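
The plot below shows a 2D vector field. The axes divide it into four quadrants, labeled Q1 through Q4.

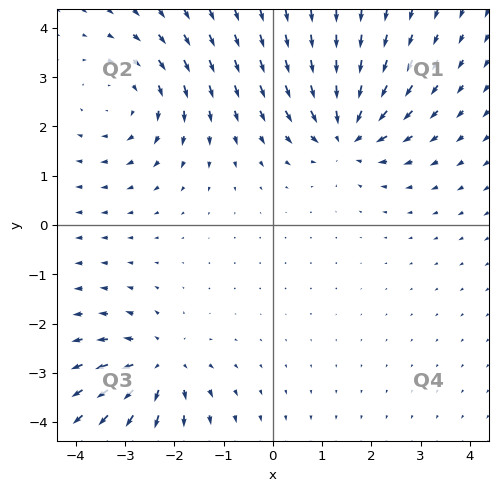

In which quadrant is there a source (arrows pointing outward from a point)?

The source sits at approximately (-2.3, -2.9), which lies in quadrant Q3. The divergence there is about +4, positive as expected for a source.

Q3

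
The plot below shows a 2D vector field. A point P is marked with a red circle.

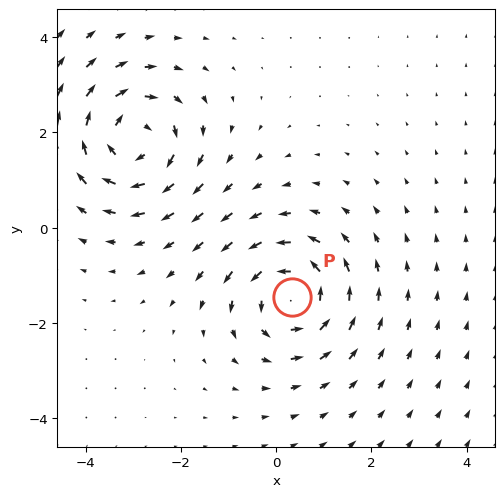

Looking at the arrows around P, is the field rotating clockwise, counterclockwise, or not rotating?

counterclockwise

Near P at (0.3, -1.5) the arrows circulate counterclockwise. The curl (z-component) there is about +3; positive curl means counterclockwise rotation.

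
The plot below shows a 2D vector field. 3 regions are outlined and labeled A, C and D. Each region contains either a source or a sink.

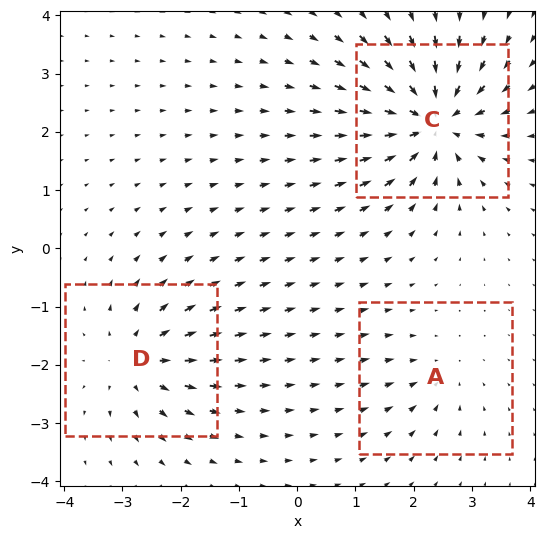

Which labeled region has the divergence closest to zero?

A

Divergence at each region's feature centre — A: about -2, C: about -6, D: about +4. Region A is closest to zero.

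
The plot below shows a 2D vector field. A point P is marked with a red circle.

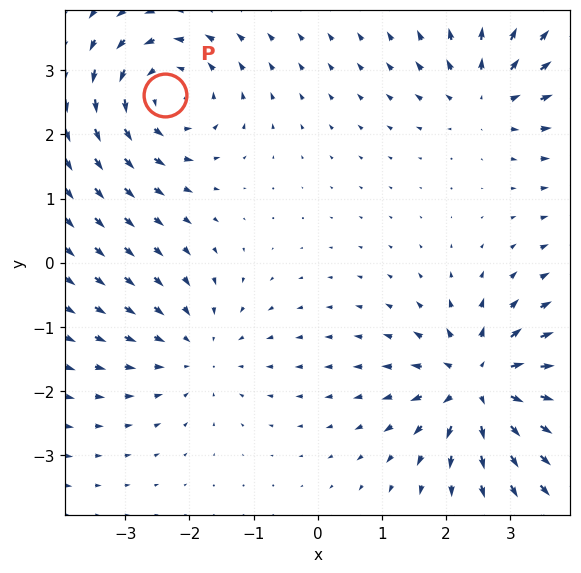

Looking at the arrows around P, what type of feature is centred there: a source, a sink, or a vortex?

At P (-2.4, 2.6) the arrows circulate counterclockwise. Divergence ≈0, curl about +4 — near-zero divergence with nonzero curl is a vortex.

vortex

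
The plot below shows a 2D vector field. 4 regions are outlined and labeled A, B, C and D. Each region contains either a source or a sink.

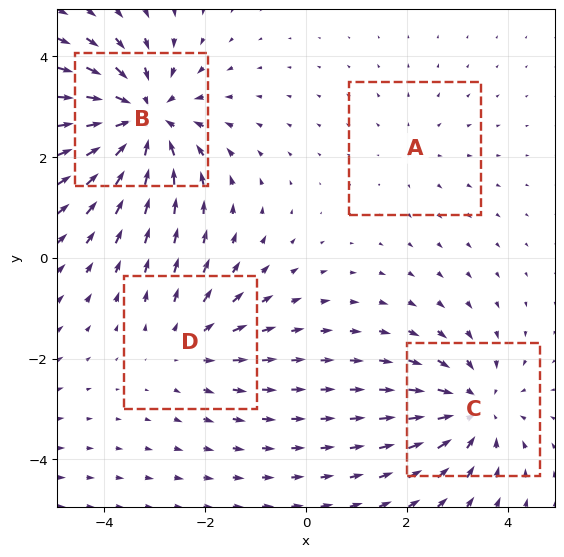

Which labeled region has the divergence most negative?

Divergence at each region's feature centre — A: about +2, B: about -6, C: about -4, D: about +3. Region B is most negative.

B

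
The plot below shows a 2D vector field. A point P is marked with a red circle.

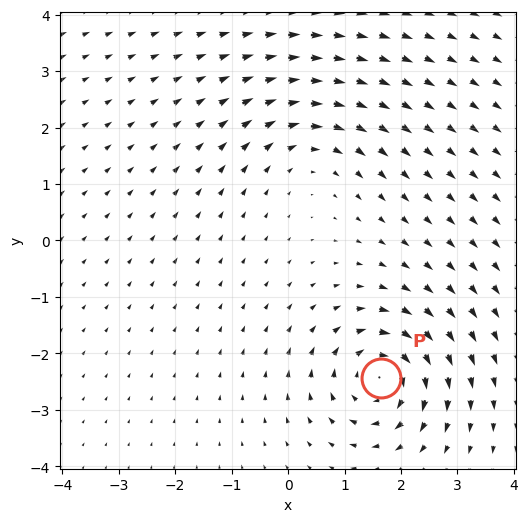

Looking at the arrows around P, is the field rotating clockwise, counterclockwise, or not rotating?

Near P at (1.6, -2.4) the arrows circulate clockwise. The curl (z-component) there is about -5; negative curl means clockwise rotation.

clockwise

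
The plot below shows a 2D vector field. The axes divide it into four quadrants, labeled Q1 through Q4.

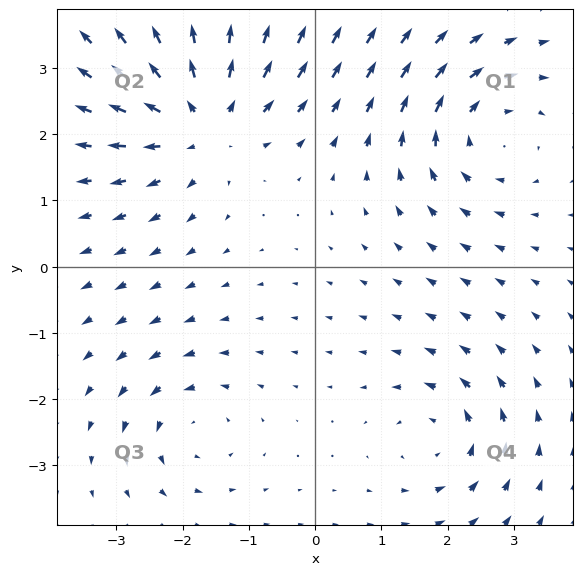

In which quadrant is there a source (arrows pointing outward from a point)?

The source sits at approximately (-1.7, 2.2), which lies in quadrant Q2. The divergence there is about +5, positive as expected for a source.

Q2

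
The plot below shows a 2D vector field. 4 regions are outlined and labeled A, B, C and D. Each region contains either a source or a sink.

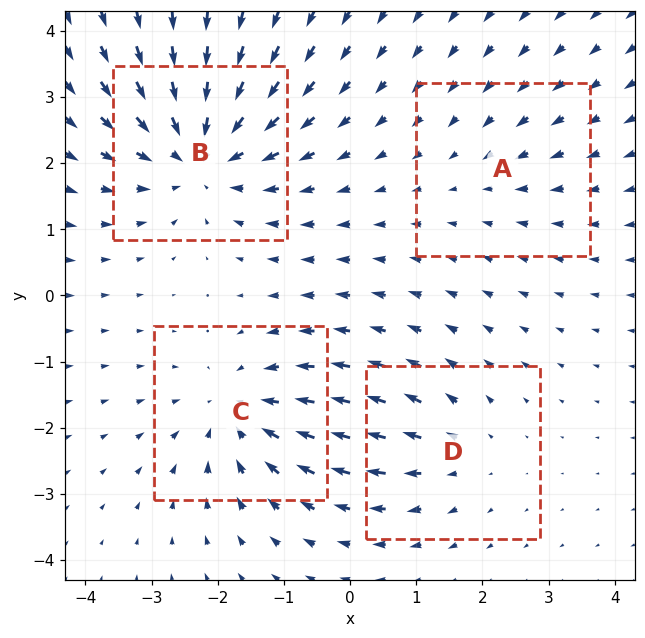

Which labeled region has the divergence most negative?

B

Divergence at each region's feature centre — A: about -2, B: about -6, C: about -5, D: about +3. Region B is most negative.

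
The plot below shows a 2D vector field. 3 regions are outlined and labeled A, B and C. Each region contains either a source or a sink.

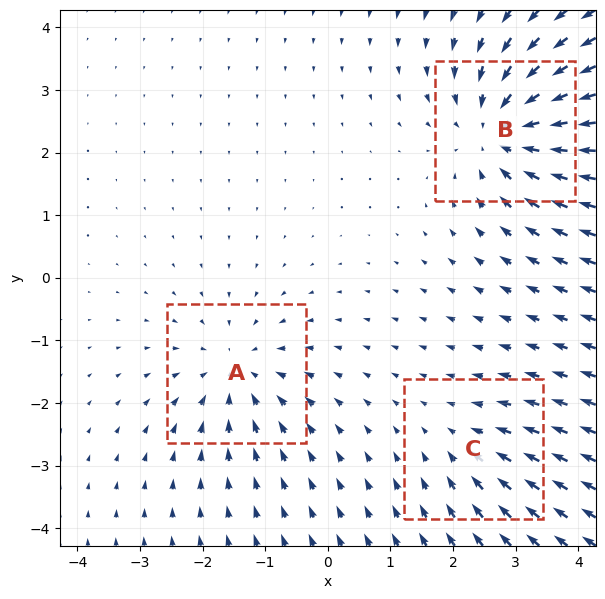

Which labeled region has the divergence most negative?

Divergence at each region's feature centre — A: about -3, B: about -5, C: about -2. Region B is most negative.

B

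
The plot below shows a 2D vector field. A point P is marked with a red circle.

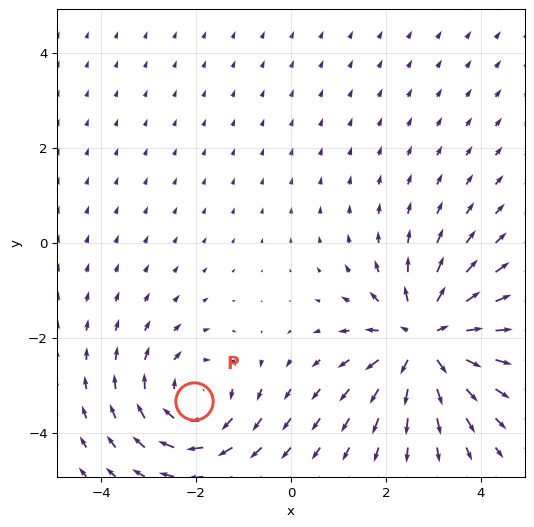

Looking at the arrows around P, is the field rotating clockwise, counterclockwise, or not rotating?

Near P at (-2.0, -3.3) the arrows circulate clockwise. The curl (z-component) there is about -3; negative curl means clockwise rotation.

clockwise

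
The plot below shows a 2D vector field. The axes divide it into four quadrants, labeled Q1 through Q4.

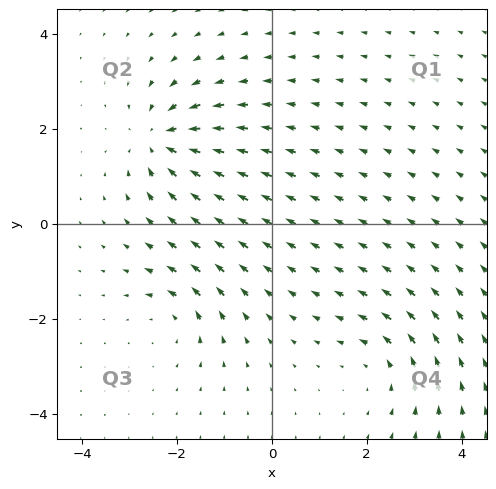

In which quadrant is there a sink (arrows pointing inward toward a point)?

The sink sits at approximately (-2.3, 1.8), which lies in quadrant Q2. The divergence there is about -6, negative as expected for a sink.

Q2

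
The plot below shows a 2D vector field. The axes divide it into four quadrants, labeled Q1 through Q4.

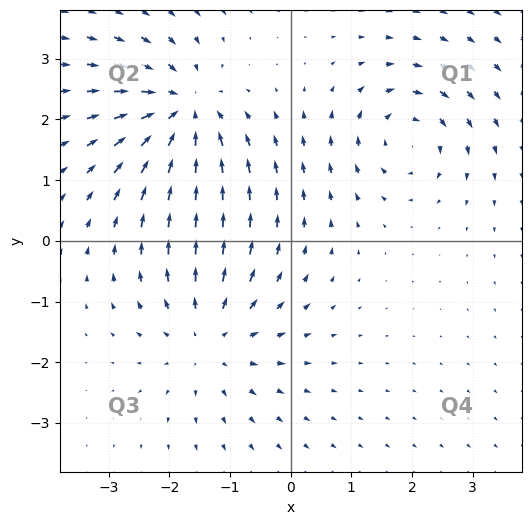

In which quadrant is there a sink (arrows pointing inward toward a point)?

Q2

The sink sits at approximately (-1.8, 2.1), which lies in quadrant Q2. The divergence there is about -5, negative as expected for a sink.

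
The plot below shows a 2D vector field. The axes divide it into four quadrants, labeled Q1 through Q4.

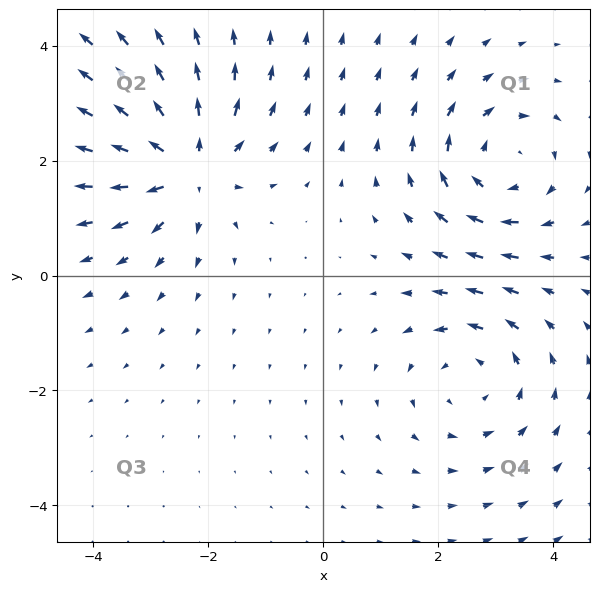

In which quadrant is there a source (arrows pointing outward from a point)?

Q2

The source sits at approximately (-2.4, 1.9), which lies in quadrant Q2. The divergence there is about +6, positive as expected for a source.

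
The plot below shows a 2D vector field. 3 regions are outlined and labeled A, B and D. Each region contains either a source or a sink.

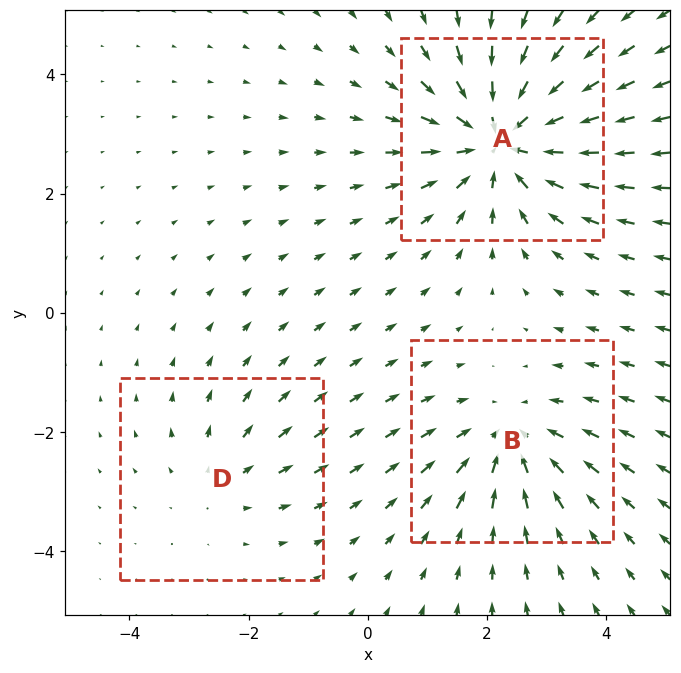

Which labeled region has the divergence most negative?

A

Divergence at each region's feature centre — A: about -4, B: about -3, D: about +2. Region A is most negative.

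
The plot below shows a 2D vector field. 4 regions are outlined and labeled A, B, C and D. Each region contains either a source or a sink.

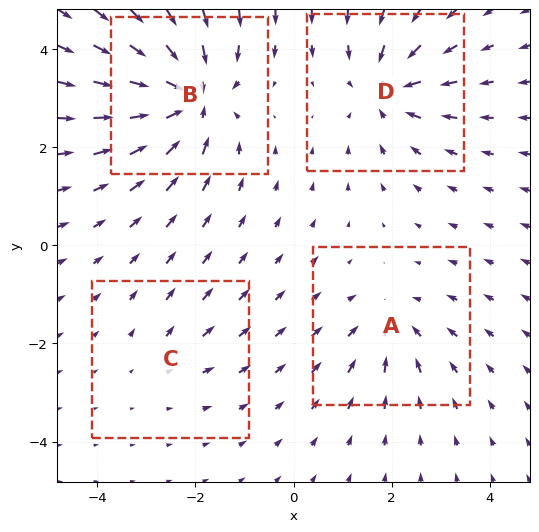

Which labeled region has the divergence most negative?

B

Divergence at each region's feature centre — A: about -4, B: about -7, C: about +2, D: about -5. Region B is most negative.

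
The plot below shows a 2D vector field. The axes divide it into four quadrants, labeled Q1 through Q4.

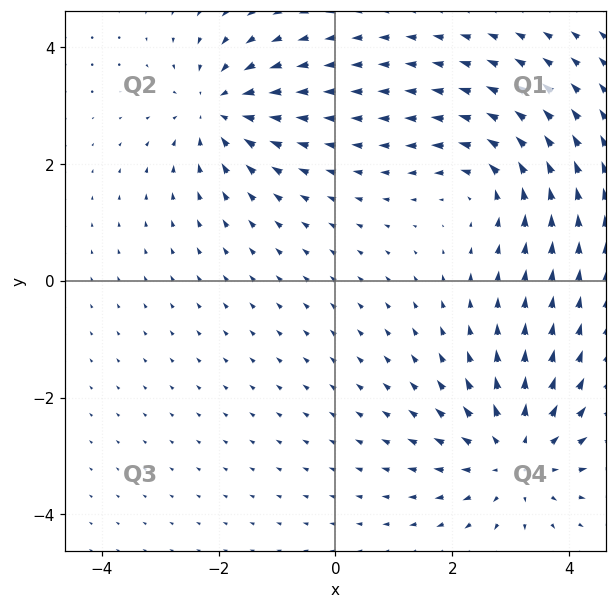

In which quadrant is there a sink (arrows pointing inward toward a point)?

Q2

The sink sits at approximately (-2.0, 2.9), which lies in quadrant Q2. The divergence there is about -4, negative as expected for a sink.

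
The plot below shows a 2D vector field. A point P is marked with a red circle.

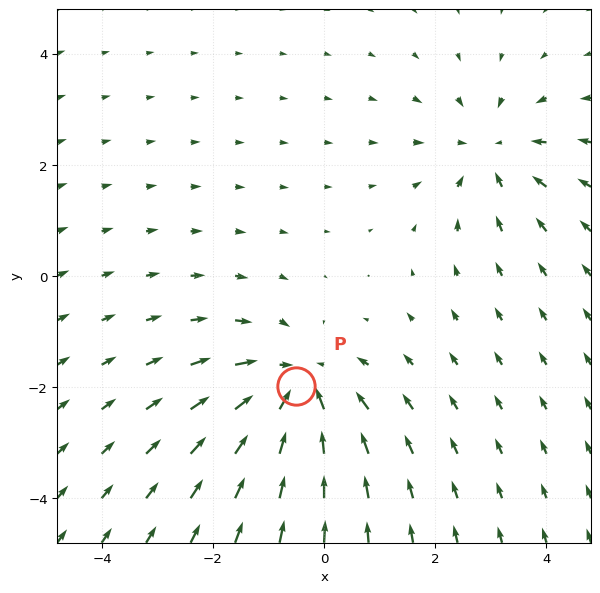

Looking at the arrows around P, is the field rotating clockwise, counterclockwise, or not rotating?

Near P at (-0.5, -2.0) the arrows show no circulation. The curl there is ≈0.

not rotating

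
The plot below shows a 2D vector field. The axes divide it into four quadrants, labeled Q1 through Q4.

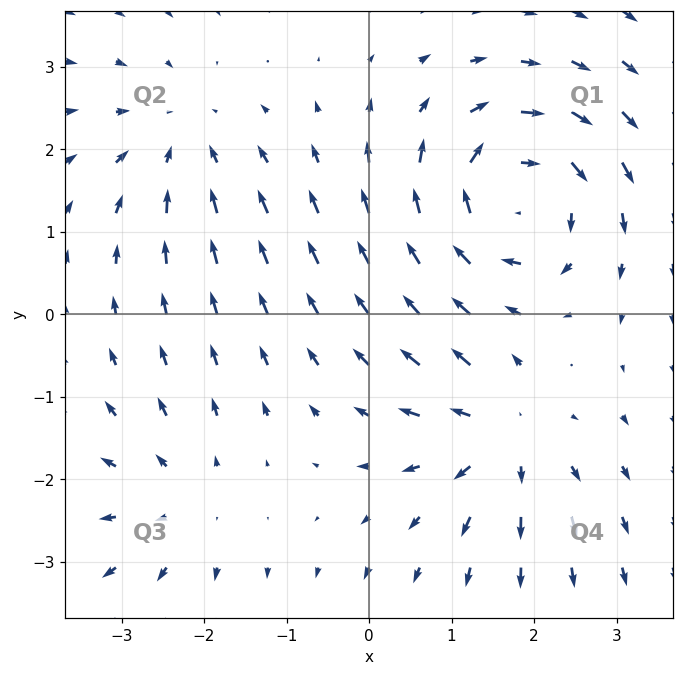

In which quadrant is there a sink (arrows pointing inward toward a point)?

The sink sits at approximately (-2.3, 2.1), which lies in quadrant Q2. The divergence there is about -3, negative as expected for a sink.

Q2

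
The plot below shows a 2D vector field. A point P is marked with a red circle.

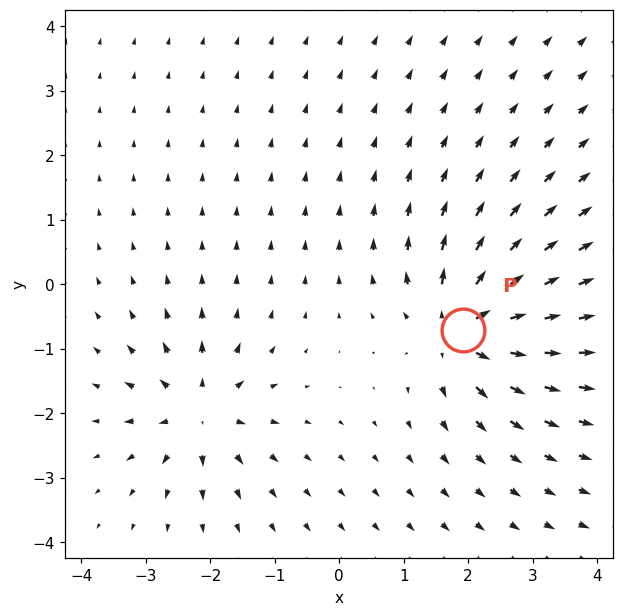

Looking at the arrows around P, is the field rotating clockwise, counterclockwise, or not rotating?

Near P at (1.9, -0.7) the arrows show no circulation. The curl there is ≈0.

not rotating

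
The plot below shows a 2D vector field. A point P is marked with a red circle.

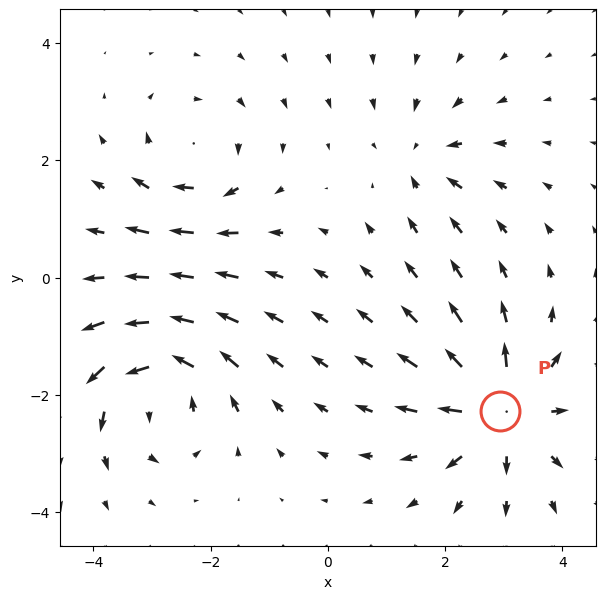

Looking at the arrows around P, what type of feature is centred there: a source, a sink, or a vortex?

source

At P (2.9, -2.3) the arrows spread outward. Divergence about +6, curl ≈0 — positive divergence with near-zero curl is a source.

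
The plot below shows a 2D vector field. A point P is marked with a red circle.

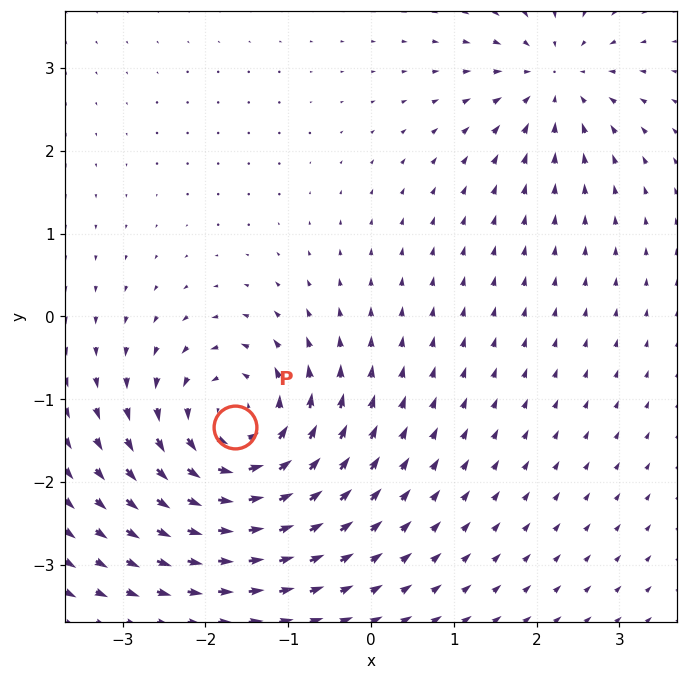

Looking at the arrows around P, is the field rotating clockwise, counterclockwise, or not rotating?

counterclockwise

Near P at (-1.6, -1.3) the arrows circulate counterclockwise. The curl (z-component) there is about +6; positive curl means counterclockwise rotation.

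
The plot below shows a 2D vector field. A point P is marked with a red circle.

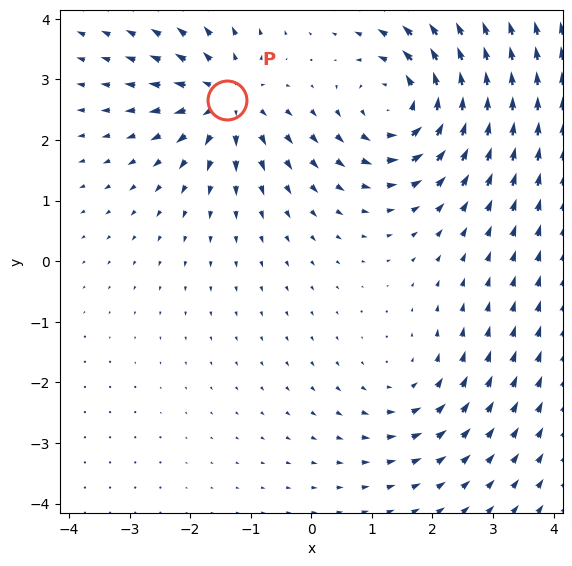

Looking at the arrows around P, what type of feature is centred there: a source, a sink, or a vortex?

At P (-1.4, 2.7) the arrows spread outward. Divergence about +4, curl ≈0 — positive divergence with near-zero curl is a source.

source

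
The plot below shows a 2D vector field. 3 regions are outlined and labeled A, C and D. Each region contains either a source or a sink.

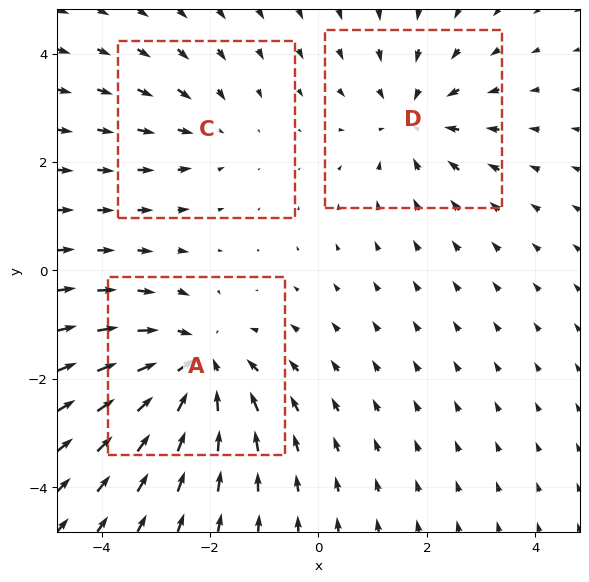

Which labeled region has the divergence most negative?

A

Divergence at each region's feature centre — A: about -4, C: about -2, D: about -3. Region A is most negative.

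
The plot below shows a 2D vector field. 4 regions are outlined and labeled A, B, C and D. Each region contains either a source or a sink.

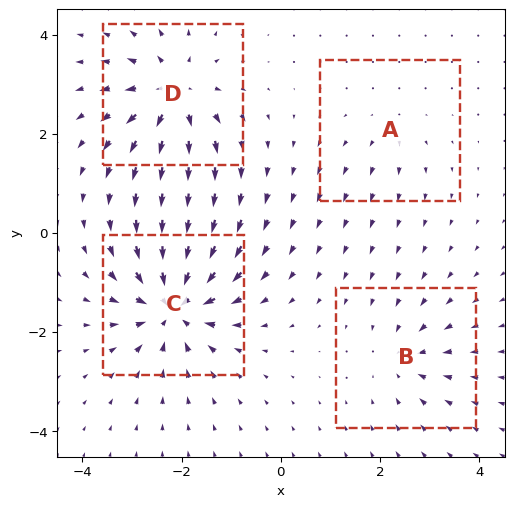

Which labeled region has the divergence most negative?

Divergence at each region's feature centre — A: about +2, B: about -4, C: about -8, D: about +6. Region C is most negative.

C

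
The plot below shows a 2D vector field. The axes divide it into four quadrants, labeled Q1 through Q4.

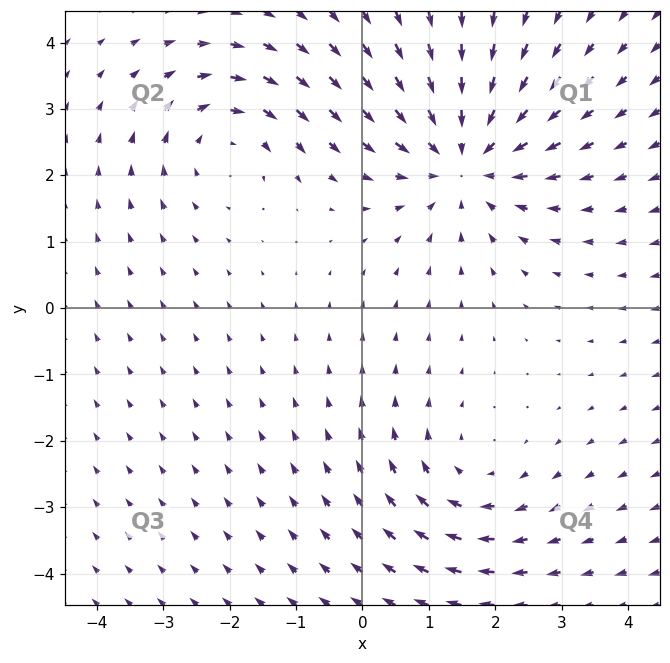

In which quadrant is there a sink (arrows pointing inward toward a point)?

The sink sits at approximately (1.5, 2.3), which lies in quadrant Q1. The divergence there is about -4, negative as expected for a sink.

Q1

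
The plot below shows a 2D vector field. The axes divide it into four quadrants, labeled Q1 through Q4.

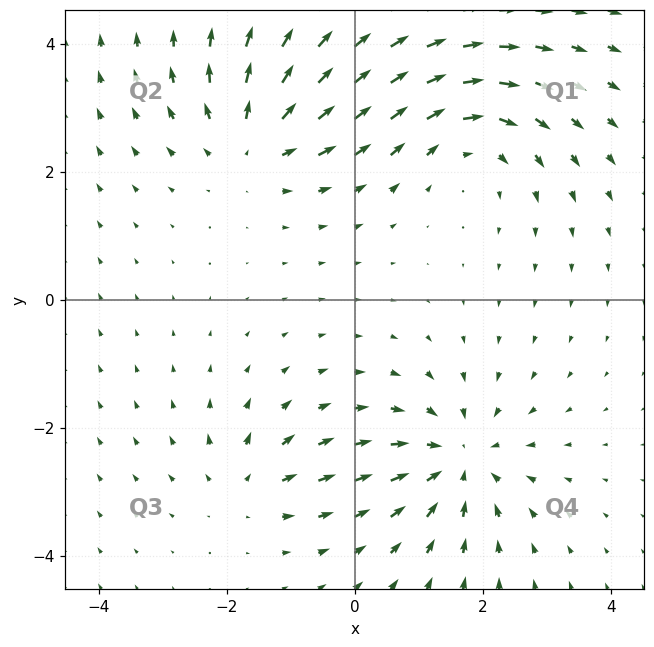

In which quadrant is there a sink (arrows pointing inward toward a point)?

Q4

The sink sits at approximately (1.6, -2.5), which lies in quadrant Q4. The divergence there is about -5, negative as expected for a sink.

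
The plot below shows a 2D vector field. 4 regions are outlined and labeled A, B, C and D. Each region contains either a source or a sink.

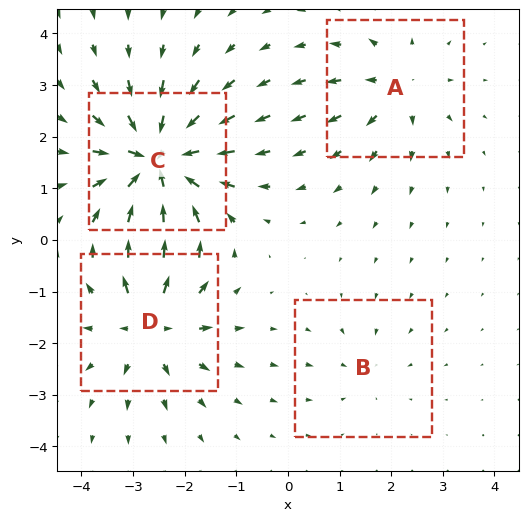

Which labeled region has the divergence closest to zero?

B

Divergence at each region's feature centre — A: about +4, B: about -2, C: about -9, D: about +6. Region B is closest to zero.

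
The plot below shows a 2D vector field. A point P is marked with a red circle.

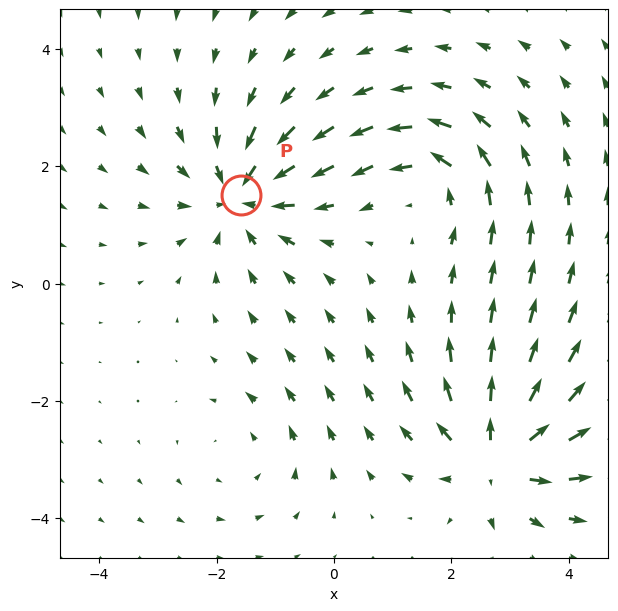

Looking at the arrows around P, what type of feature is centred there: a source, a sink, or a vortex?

sink

At P (-1.6, 1.5) the arrows converge inward. Divergence about -5, curl ≈0 — negative divergence with near-zero curl is a sink.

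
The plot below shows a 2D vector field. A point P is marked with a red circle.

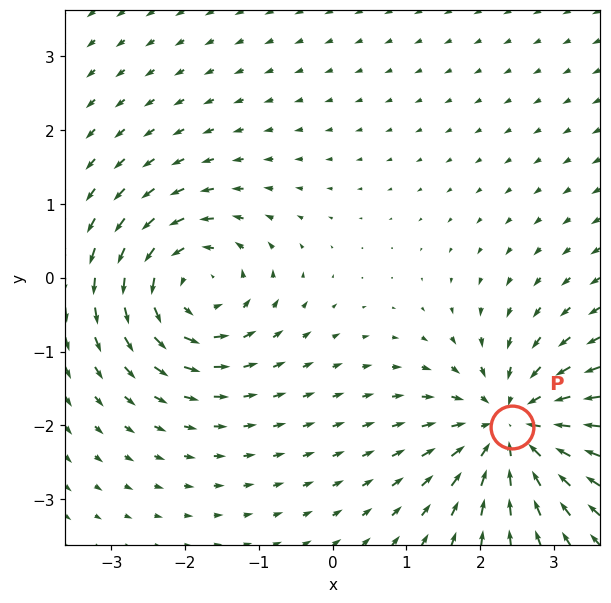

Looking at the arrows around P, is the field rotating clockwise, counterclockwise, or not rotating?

not rotating

Near P at (2.4, -2.0) the arrows show no circulation. The curl there is ≈0.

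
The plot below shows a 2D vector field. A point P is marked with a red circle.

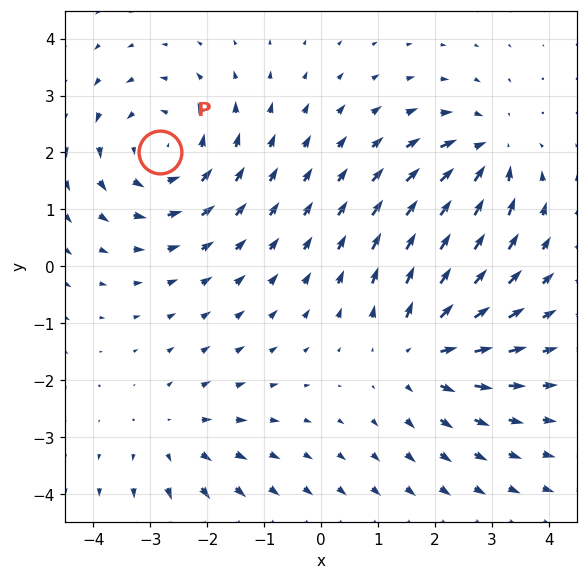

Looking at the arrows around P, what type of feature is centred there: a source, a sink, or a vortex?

vortex

At P (-2.8, 2.0) the arrows circulate counterclockwise. Divergence ≈0, curl about +4 — near-zero divergence with nonzero curl is a vortex.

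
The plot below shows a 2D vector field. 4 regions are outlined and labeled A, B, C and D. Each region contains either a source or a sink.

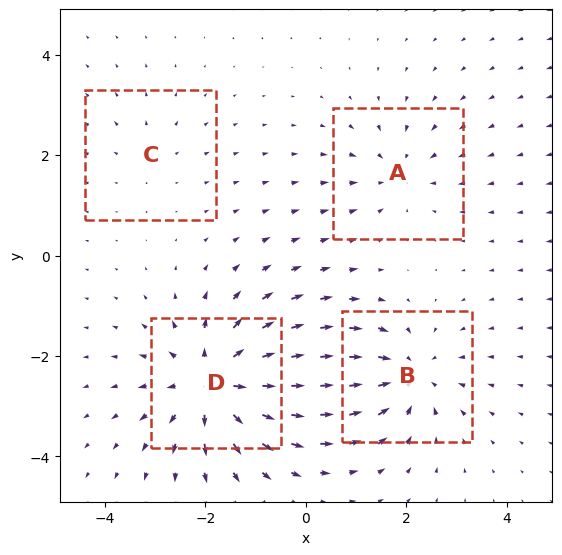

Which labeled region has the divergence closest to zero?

C

Divergence at each region's feature centre — A: about -3, B: about -5, C: about +2, D: about +7. Region C is closest to zero.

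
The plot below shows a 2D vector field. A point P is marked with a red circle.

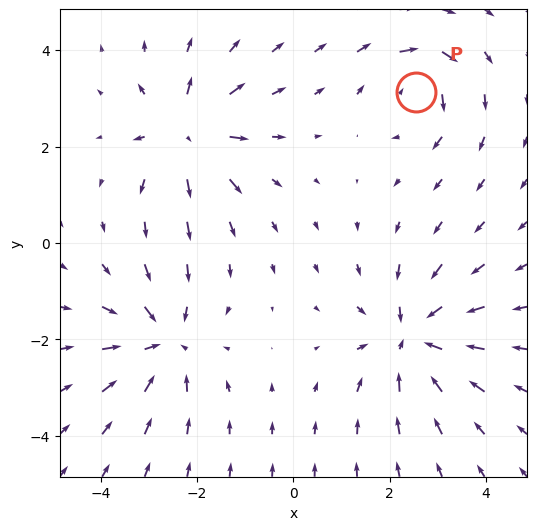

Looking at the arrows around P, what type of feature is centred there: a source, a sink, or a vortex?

vortex

At P (2.5, 3.1) the arrows circulate clockwise. Divergence ≈0, curl about -5 — near-zero divergence with nonzero curl is a vortex.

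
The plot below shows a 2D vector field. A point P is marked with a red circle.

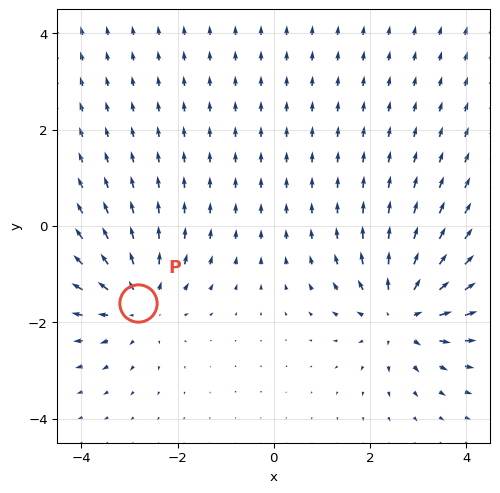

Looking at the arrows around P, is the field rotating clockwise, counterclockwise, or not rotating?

not rotating

Near P at (-2.8, -1.6) the arrows show no circulation. The curl there is ≈0.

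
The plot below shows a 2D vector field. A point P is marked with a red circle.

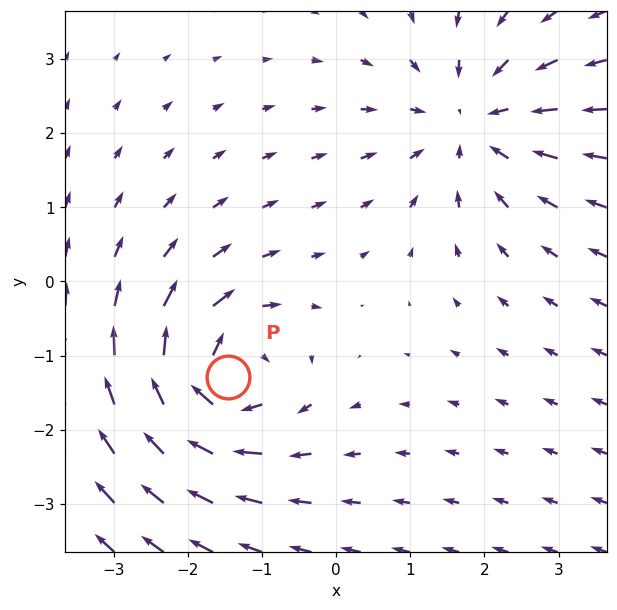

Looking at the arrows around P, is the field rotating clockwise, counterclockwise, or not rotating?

Near P at (-1.5, -1.3) the arrows circulate clockwise. The curl (z-component) there is about -6; negative curl means clockwise rotation.

clockwise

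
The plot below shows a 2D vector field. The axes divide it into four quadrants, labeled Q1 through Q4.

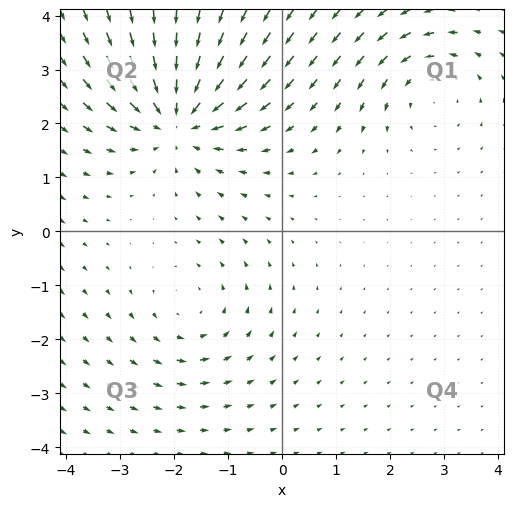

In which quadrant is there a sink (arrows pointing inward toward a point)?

The sink sits at approximately (-1.9, 2.1), which lies in quadrant Q2. The divergence there is about -5, negative as expected for a sink.

Q2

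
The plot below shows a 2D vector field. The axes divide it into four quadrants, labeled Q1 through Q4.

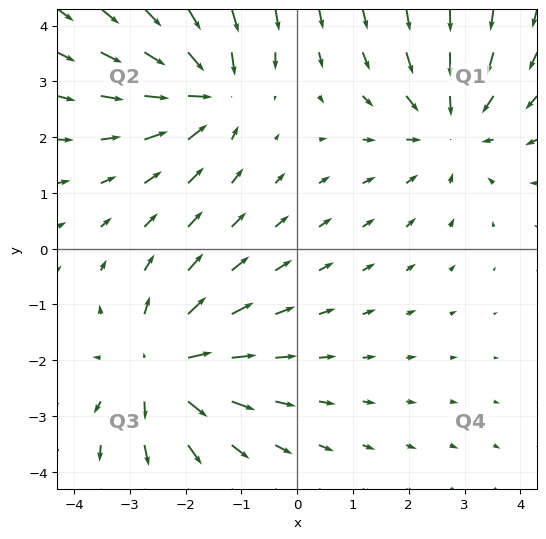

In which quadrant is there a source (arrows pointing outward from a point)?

Q3

The source sits at approximately (-2.4, -2.2), which lies in quadrant Q3. The divergence there is about +4, positive as expected for a source.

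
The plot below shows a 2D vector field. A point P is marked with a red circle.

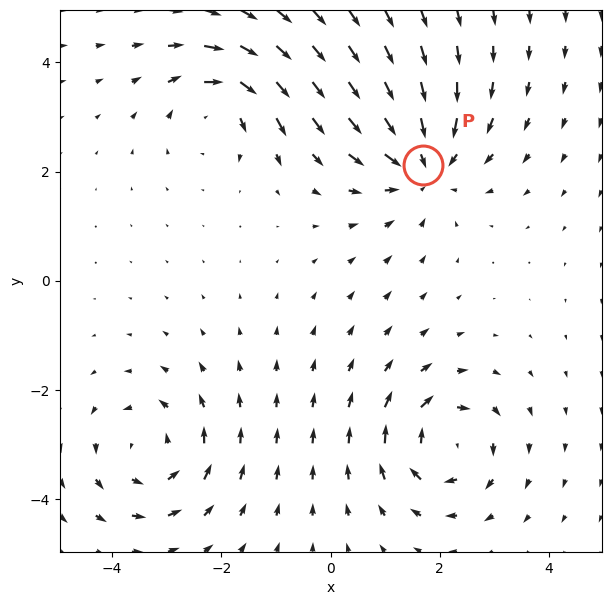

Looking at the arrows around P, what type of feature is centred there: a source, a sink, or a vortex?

At P (1.7, 2.1) the arrows converge inward. Divergence about -4, curl ≈0 — negative divergence with near-zero curl is a sink.

sink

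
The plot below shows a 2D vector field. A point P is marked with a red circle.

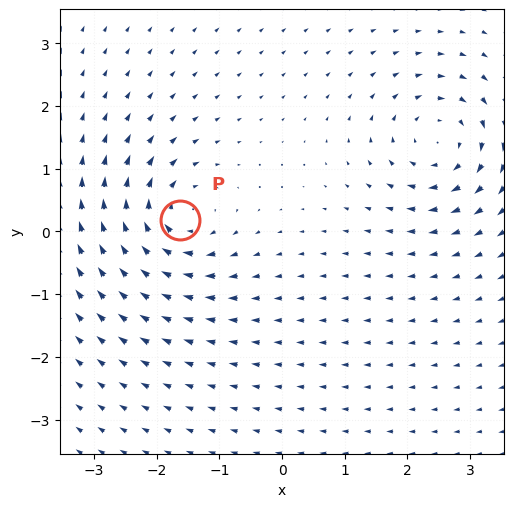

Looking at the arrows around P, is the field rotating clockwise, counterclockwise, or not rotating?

Near P at (-1.6, 0.2) the arrows circulate clockwise. The curl (z-component) there is about -7; negative curl means clockwise rotation.

clockwise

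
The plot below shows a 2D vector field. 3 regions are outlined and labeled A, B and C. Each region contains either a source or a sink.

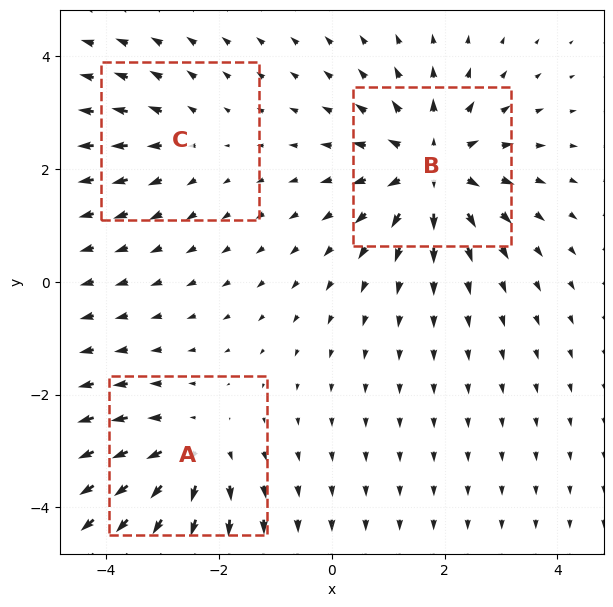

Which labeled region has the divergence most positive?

B

Divergence at each region's feature centre — A: about +3, B: about +5, C: about +2. Region B is most positive.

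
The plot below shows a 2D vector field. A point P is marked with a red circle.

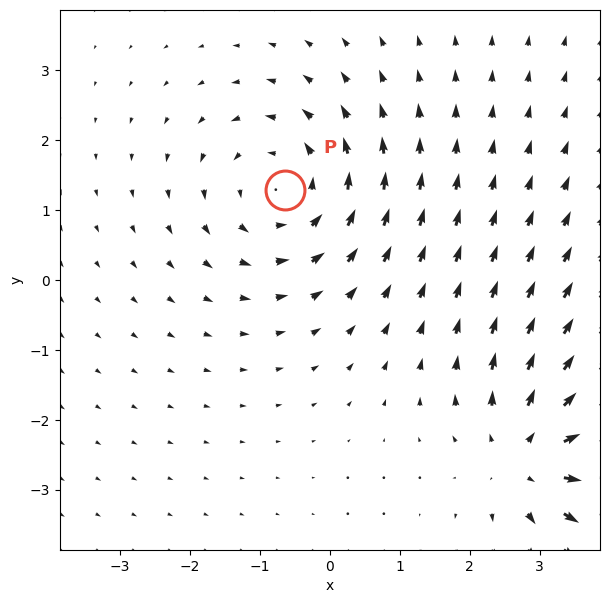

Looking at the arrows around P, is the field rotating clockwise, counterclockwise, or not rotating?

counterclockwise

Near P at (-0.6, 1.3) the arrows circulate counterclockwise. The curl (z-component) there is about +3; positive curl means counterclockwise rotation.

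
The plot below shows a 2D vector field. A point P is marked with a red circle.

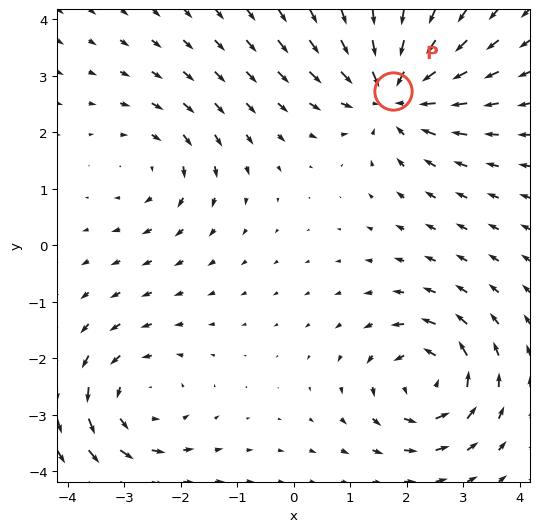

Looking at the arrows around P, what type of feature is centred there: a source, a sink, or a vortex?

sink

At P (1.8, 2.7) the arrows converge inward. Divergence about -5, curl ≈0 — negative divergence with near-zero curl is a sink.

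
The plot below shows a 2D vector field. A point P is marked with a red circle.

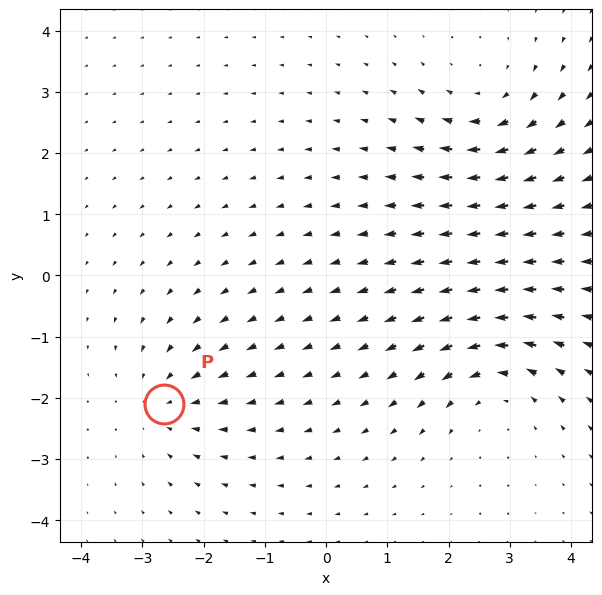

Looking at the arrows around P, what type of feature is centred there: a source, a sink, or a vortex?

At P (-2.7, -2.1) the arrows converge inward. Divergence about -2, curl ≈0 — negative divergence with near-zero curl is a sink.

sink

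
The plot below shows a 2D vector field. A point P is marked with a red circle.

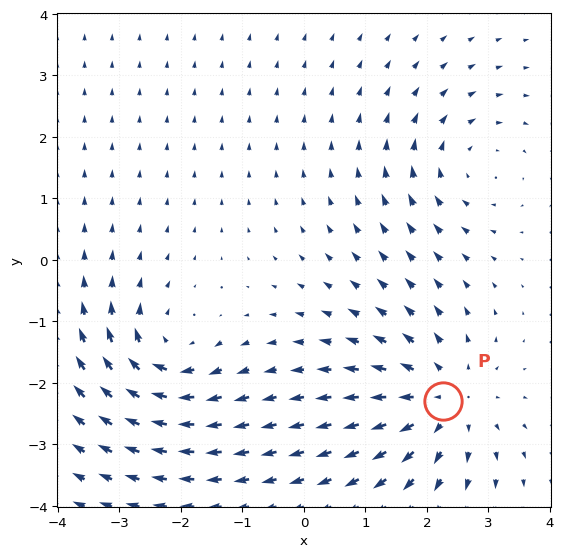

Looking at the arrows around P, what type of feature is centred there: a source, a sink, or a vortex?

source

At P (2.3, -2.3) the arrows spread outward. Divergence about +4, curl ≈0 — positive divergence with near-zero curl is a source.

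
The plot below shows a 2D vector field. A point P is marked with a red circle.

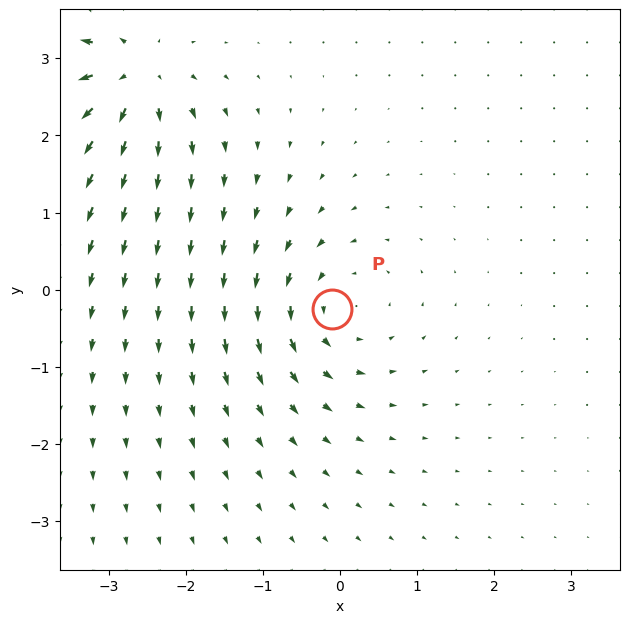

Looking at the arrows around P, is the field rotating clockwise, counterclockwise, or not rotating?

counterclockwise

Near P at (-0.1, -0.3) the arrows circulate counterclockwise. The curl (z-component) there is about +3; positive curl means counterclockwise rotation.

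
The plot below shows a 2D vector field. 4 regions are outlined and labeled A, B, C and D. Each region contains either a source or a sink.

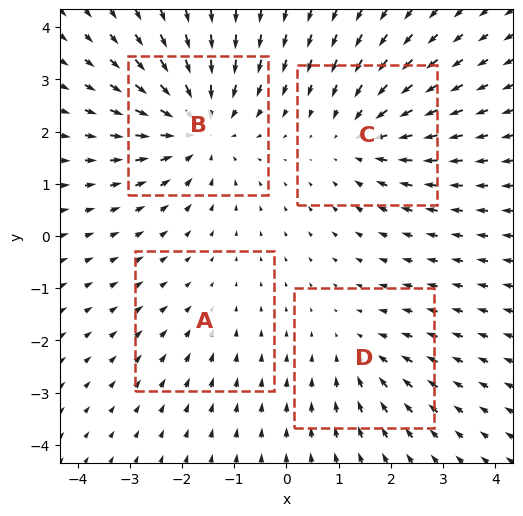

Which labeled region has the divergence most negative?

Divergence at each region's feature centre — A: about -2, B: about -6, C: about -4, D: about -3. Region B is most negative.

B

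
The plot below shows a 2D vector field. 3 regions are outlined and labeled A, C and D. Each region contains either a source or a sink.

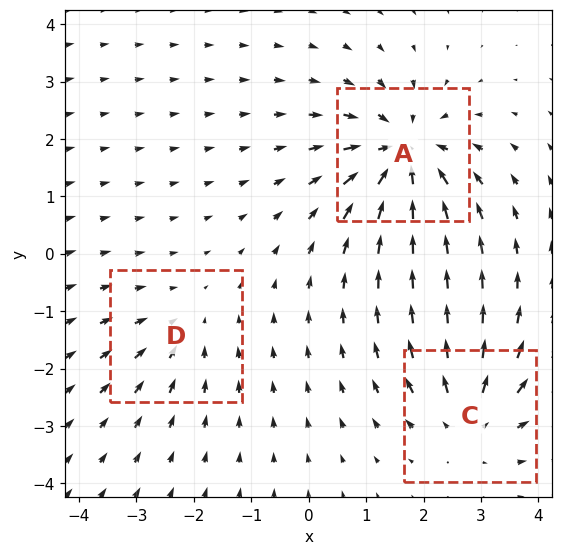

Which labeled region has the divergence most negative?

Divergence at each region's feature centre — A: about -5, C: about +4, D: about -2. Region A is most negative.

A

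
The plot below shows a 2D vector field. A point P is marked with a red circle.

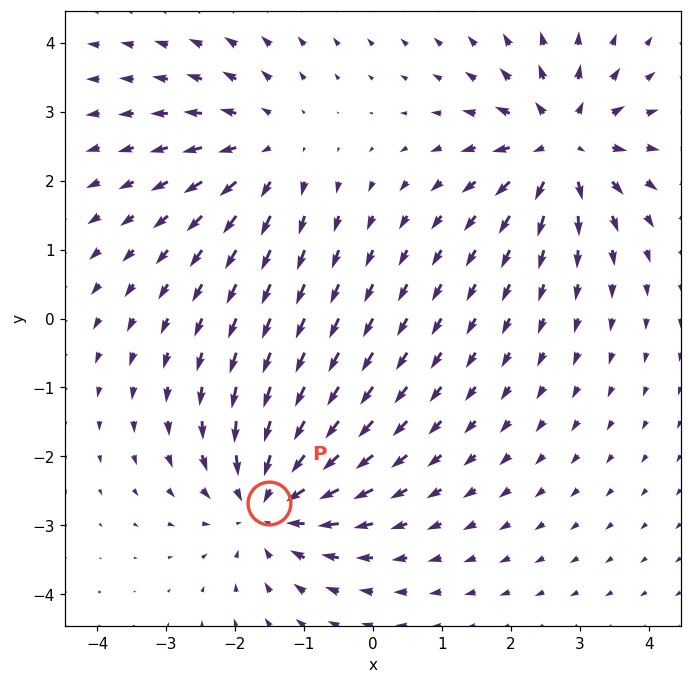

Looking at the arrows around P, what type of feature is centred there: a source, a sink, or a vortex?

At P (-1.5, -2.7) the arrows converge inward. Divergence about -4, curl ≈0 — negative divergence with near-zero curl is a sink.

sink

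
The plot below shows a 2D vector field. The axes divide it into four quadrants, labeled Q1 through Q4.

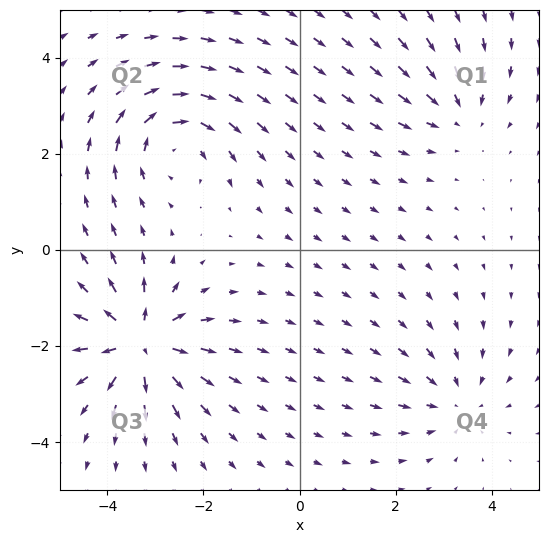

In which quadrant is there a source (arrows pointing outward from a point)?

Q3

The source sits at approximately (-3.3, -1.9), which lies in quadrant Q3. The divergence there is about +7, positive as expected for a source.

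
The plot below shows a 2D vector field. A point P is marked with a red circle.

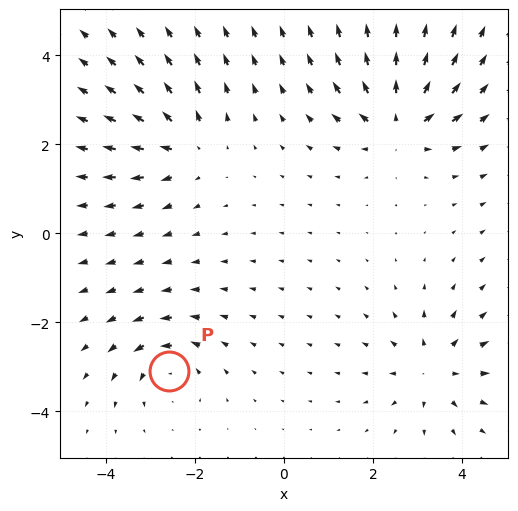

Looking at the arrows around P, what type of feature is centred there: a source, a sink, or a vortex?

vortex

At P (-2.6, -3.1) the arrows circulate counterclockwise. Divergence ≈0, curl about +4 — near-zero divergence with nonzero curl is a vortex.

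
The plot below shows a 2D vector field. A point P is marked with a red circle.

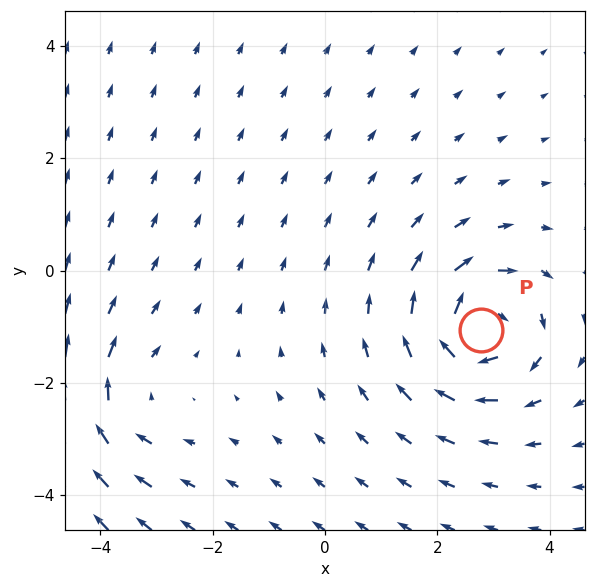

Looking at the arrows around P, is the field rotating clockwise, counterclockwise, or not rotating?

clockwise

Near P at (2.8, -1.1) the arrows circulate clockwise. The curl (z-component) there is about -6; negative curl means clockwise rotation.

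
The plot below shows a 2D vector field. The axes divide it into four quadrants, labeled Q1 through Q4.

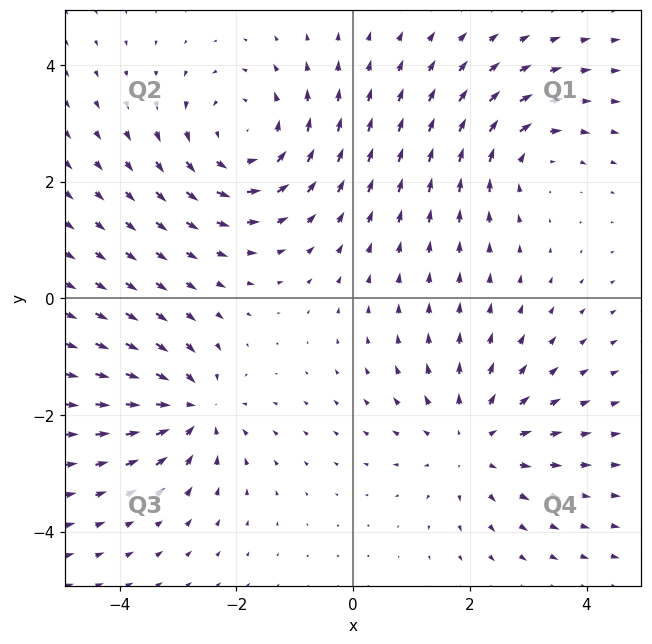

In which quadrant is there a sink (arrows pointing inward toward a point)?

The sink sits at approximately (-2.7, -1.9), which lies in quadrant Q3. The divergence there is about -5, negative as expected for a sink.

Q3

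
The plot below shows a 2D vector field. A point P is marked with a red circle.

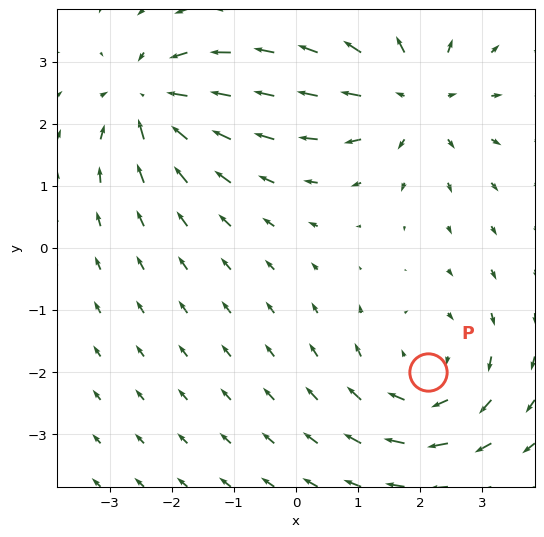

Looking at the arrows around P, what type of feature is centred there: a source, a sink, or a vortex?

vortex

At P (2.1, -2.0) the arrows circulate clockwise. Divergence ≈0, curl about -3 — near-zero divergence with nonzero curl is a vortex.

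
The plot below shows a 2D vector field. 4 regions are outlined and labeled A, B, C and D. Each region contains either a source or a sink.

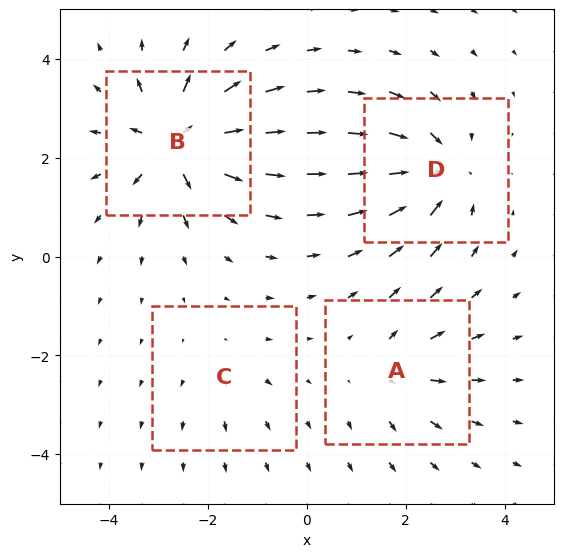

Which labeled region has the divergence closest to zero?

Divergence at each region's feature centre — A: about +4, B: about +8, C: about +2, D: about -6. Region C is closest to zero.

C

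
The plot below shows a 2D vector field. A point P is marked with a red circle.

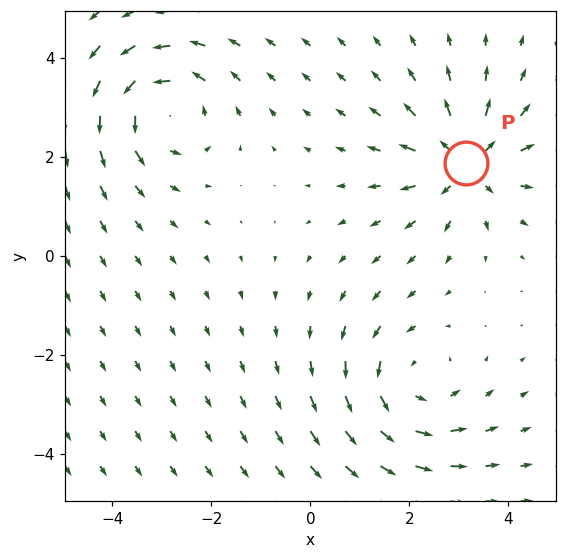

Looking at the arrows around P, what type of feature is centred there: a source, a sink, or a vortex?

source

At P (3.1, 1.9) the arrows spread outward. Divergence about +5, curl ≈0 — positive divergence with near-zero curl is a source.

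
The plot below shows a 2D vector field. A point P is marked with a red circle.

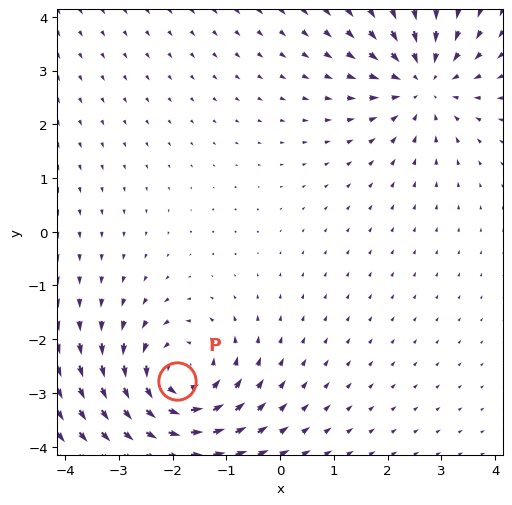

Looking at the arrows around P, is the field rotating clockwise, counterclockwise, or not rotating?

Near P at (-1.9, -2.8) the arrows circulate counterclockwise. The curl (z-component) there is about +5; positive curl means counterclockwise rotation.

counterclockwise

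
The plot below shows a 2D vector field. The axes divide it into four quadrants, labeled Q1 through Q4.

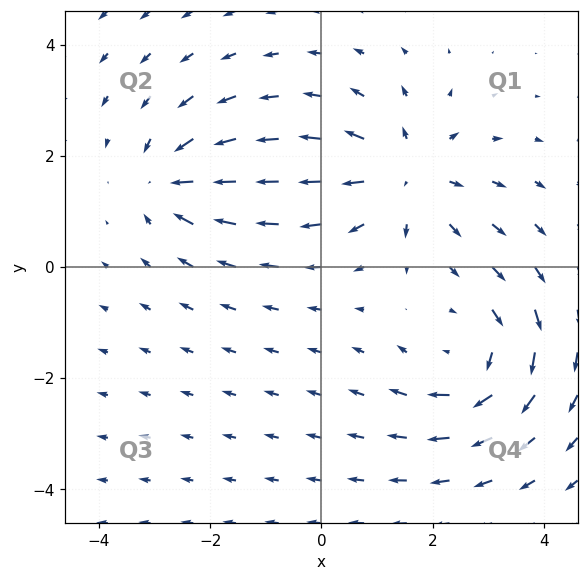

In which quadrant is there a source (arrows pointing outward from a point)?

The source sits at approximately (1.5, 1.7), which lies in quadrant Q1. The divergence there is about +4, positive as expected for a source.

Q1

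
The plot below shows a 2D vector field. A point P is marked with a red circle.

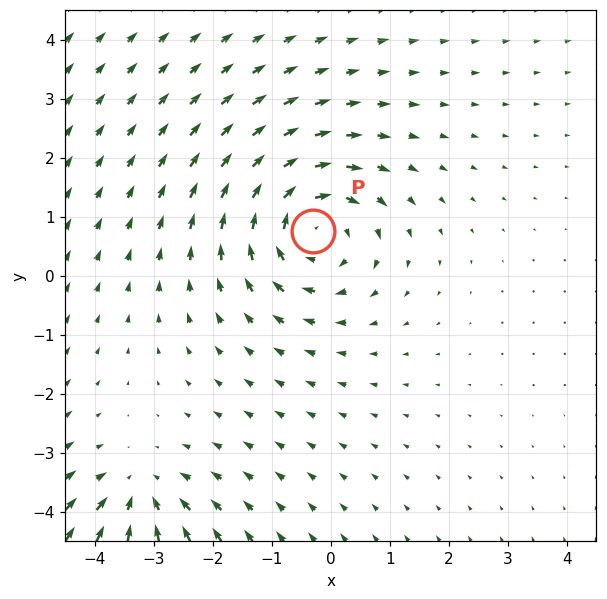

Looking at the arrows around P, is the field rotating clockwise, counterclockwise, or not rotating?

Near P at (-0.3, 0.8) the arrows circulate clockwise. The curl (z-component) there is about -4; negative curl means clockwise rotation.

clockwise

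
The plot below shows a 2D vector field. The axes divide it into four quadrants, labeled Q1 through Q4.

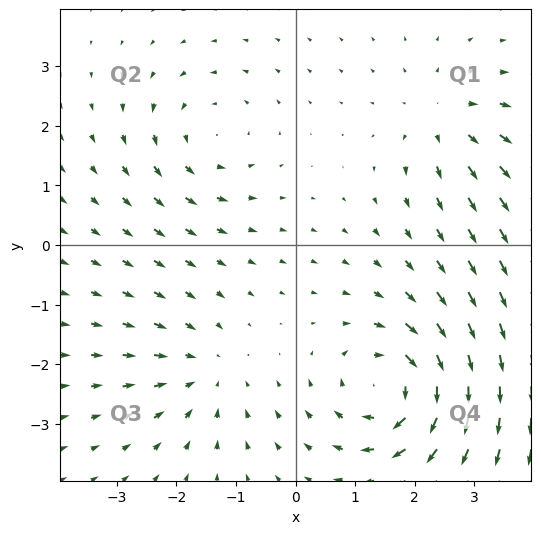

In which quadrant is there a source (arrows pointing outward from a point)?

The source sits at approximately (2.5, 2.1), which lies in quadrant Q1. The divergence there is about +3, positive as expected for a source.

Q1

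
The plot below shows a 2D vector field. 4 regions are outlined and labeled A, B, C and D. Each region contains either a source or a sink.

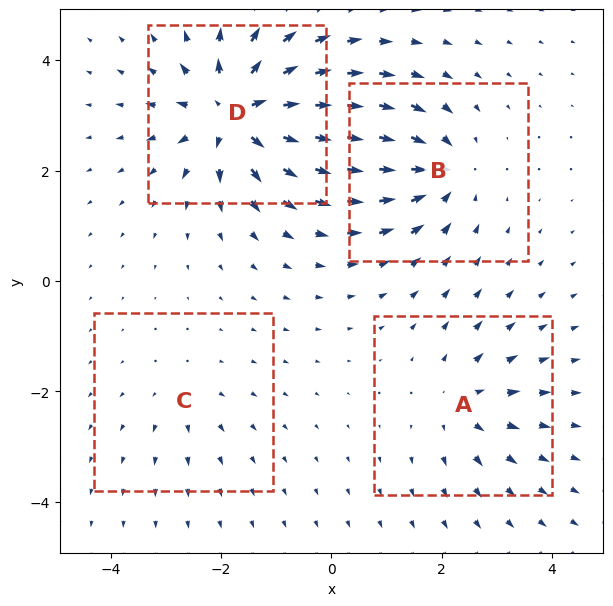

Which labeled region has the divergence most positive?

D

Divergence at each region's feature centre — A: about +4, B: about -5, C: about +2, D: about +9. Region D is most positive.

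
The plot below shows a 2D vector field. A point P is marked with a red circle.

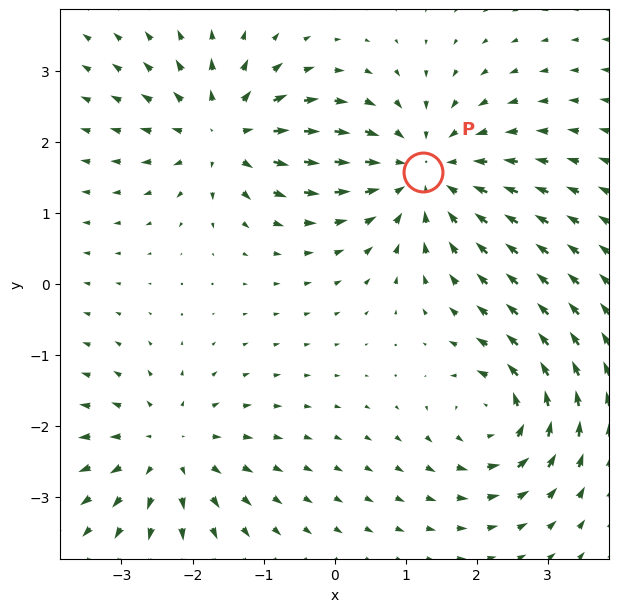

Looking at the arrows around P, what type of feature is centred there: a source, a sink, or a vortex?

At P (1.2, 1.6) the arrows converge inward. Divergence about -4, curl ≈0 — negative divergence with near-zero curl is a sink.

sink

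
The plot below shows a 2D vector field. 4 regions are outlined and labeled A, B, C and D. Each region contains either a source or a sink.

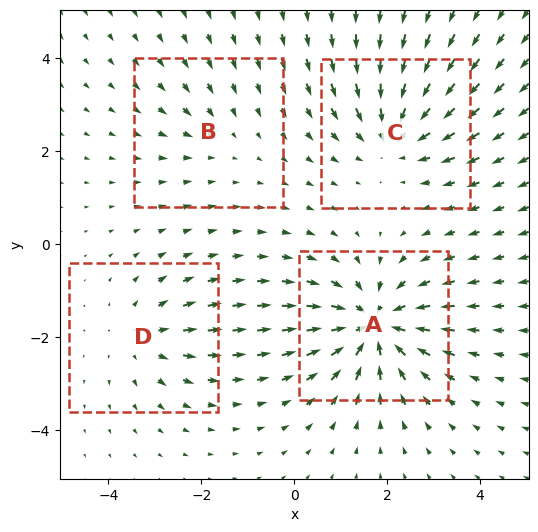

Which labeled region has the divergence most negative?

Divergence at each region's feature centre — A: about -7, B: about -2, C: about -5, D: about +3. Region A is most negative.

A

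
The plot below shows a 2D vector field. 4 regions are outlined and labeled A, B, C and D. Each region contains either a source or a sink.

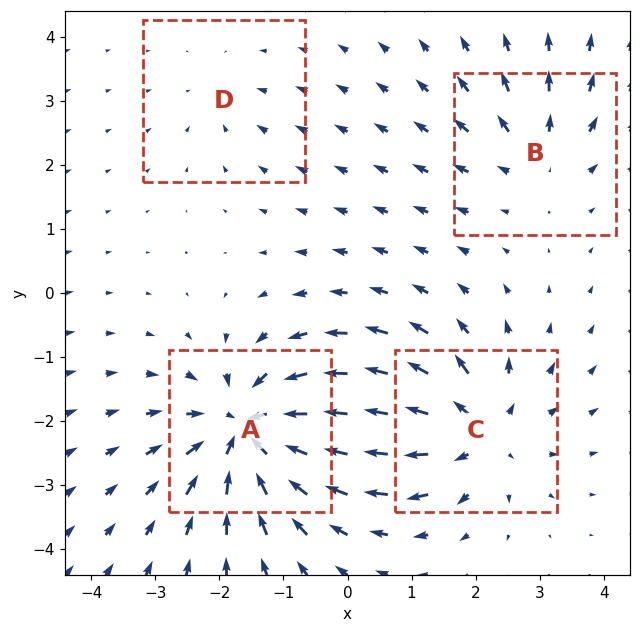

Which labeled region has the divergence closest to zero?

Divergence at each region's feature centre — A: about -7, B: about +3, C: about +5, D: about -2. Region D is closest to zero.

D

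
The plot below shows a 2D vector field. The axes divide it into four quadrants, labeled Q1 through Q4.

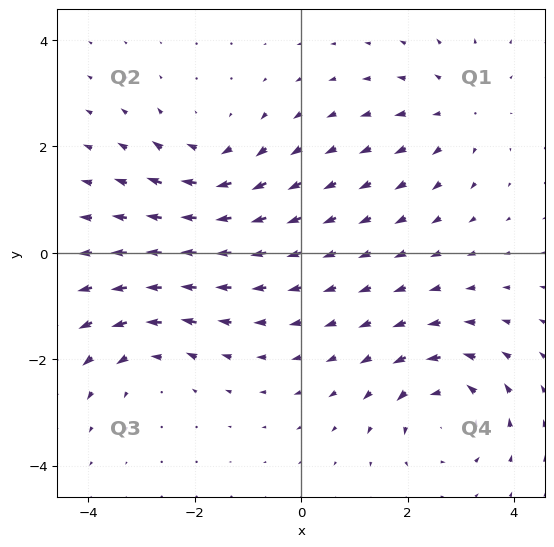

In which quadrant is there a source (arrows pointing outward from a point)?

The source sits at approximately (2.9, 2.6), which lies in quadrant Q1. The divergence there is about +3, positive as expected for a source.

Q1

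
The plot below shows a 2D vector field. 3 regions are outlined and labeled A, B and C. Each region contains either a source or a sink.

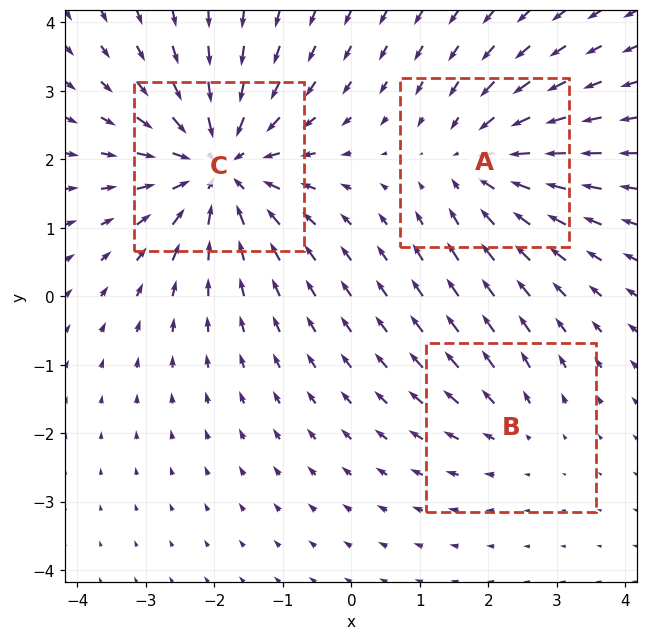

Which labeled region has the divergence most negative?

C

Divergence at each region's feature centre — A: about -3, B: about +2, C: about -5. Region C is most negative.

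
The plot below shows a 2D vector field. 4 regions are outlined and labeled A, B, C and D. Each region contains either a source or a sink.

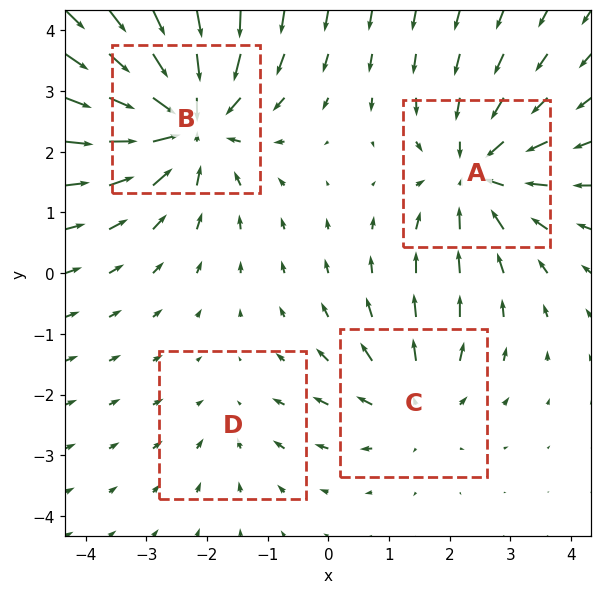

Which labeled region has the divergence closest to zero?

D

Divergence at each region's feature centre — A: about -5, B: about -7, C: about +3, D: about -2. Region D is closest to zero.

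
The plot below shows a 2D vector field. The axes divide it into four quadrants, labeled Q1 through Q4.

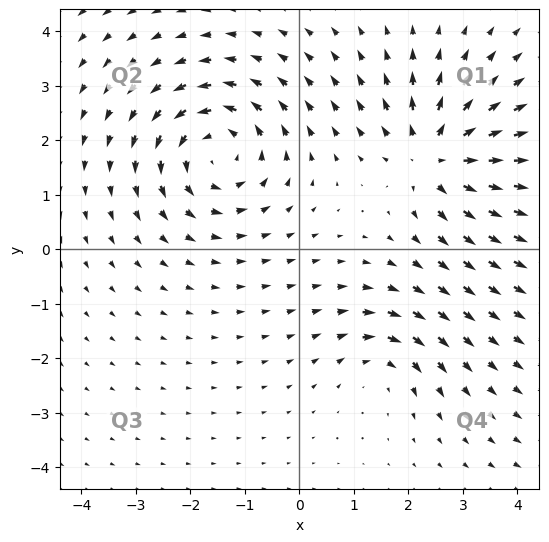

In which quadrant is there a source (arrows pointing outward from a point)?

The source sits at approximately (2.5, 1.7), which lies in quadrant Q1. The divergence there is about +5, positive as expected for a source.

Q1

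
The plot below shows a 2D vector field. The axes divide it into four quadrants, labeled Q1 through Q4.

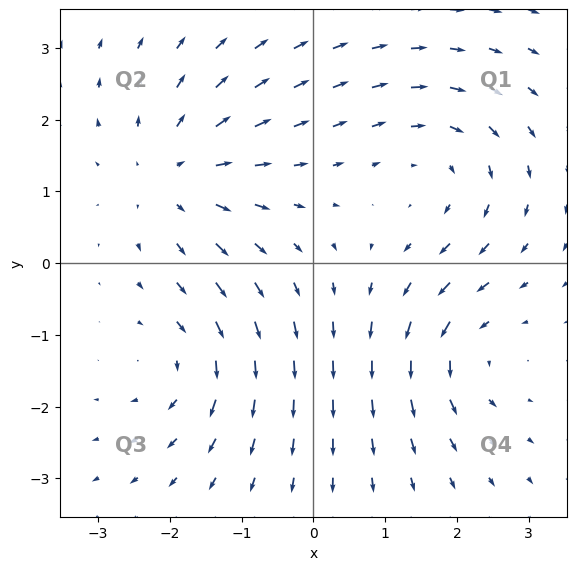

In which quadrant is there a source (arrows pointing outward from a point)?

Q2

The source sits at approximately (-1.9, 1.2), which lies in quadrant Q2. The divergence there is about +4, positive as expected for a source.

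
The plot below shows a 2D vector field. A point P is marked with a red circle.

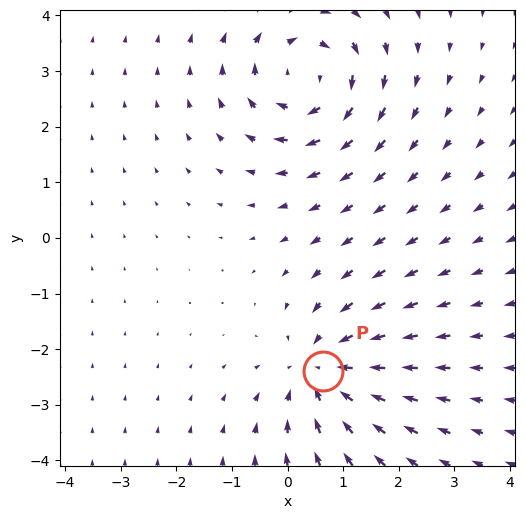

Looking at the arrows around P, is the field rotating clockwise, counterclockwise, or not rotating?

not rotating

Near P at (0.6, -2.4) the arrows show no circulation. The curl there is ≈0.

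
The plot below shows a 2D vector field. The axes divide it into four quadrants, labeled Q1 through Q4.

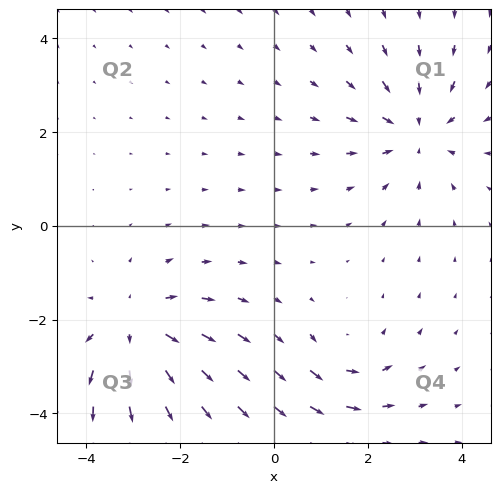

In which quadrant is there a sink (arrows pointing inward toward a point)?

The sink sits at approximately (3.0, 2.0), which lies in quadrant Q1. The divergence there is about -4, negative as expected for a sink.

Q1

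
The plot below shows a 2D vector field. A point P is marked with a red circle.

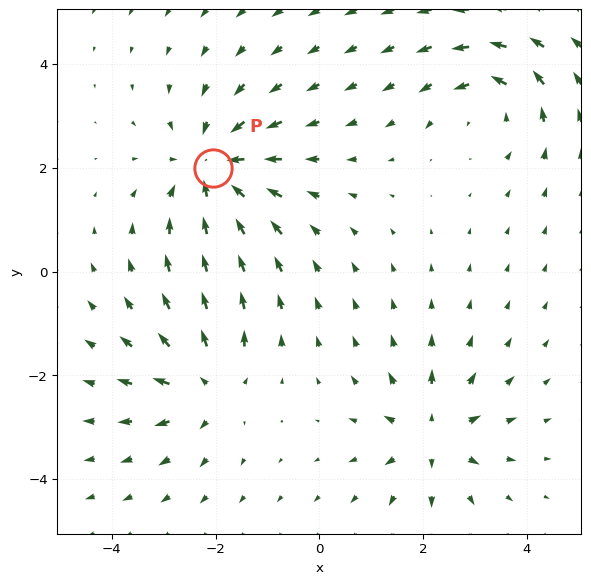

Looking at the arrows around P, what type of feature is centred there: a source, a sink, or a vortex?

sink

At P (-2.1, 2.0) the arrows converge inward. Divergence about -4, curl ≈0 — negative divergence with near-zero curl is a sink.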